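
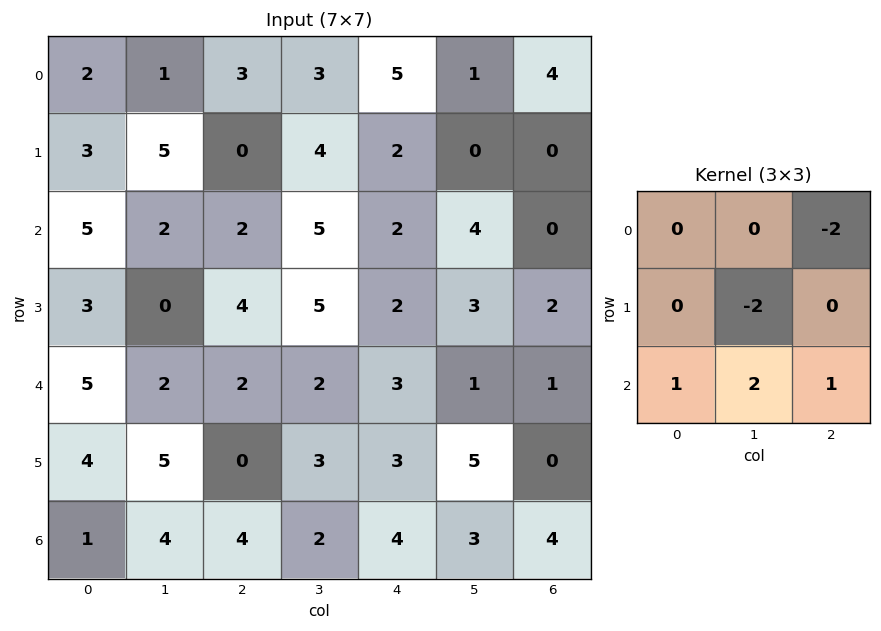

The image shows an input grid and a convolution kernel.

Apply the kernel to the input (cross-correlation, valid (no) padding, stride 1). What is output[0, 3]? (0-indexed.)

The receptive field on the input at this output position is [3 5 1 / 4 2 0 / 5 2 4]. Elementwise product with the kernel and sum: 1·-2 + 2·-2 + 5·1 + 2·2 + 4·1.

7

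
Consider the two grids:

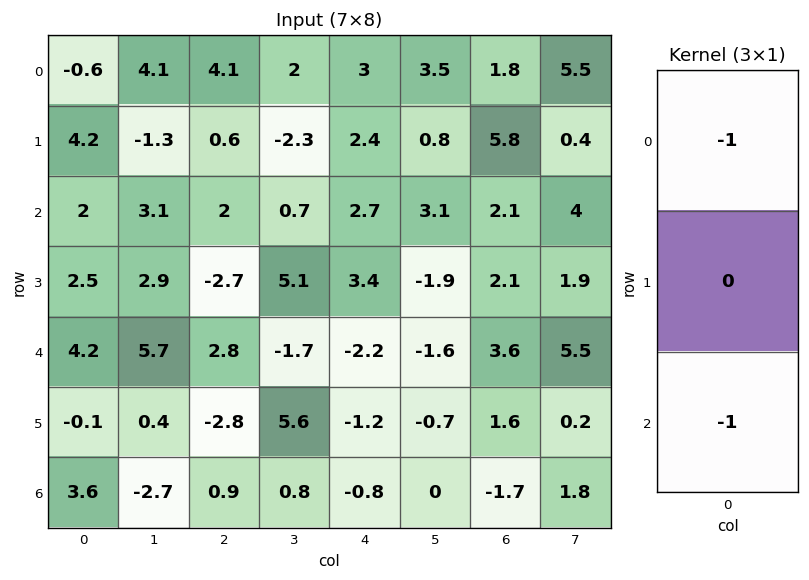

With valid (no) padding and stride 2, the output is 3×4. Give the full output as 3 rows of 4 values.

Output[0,0]: The receptive field on the input at this output position is [-0.6 / 4.2 / 2]. Elementwise product with the kernel and sum: -0.6·-1 + 2·-1.
Output[0,1]: The receptive field on the input at this output position is [4.1 / 0.6 / 2]. Elementwise product with the kernel and sum: 4.1·-1 + 2·-1.

-1.4 -6.1 -5.7 -3.9
-6.2 -4.8 -0.5 -5.7
-7.8 -3.7 3 -1.9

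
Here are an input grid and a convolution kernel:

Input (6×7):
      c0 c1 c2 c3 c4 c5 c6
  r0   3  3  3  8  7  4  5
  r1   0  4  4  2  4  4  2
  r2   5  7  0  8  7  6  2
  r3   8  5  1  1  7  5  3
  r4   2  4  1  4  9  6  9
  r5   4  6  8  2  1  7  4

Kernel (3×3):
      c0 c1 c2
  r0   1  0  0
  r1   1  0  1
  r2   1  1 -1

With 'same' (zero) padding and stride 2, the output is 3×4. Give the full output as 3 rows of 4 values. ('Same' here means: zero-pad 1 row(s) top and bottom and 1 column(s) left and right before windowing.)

-1 17 14 10
10 24 19 18
2 25 7 22

Output[0,0]: The receptive field on the zero-padded input at this output position is [0 0 0 / 0 3 3 / 0 0 4]. Elementwise product with the kernel and sum: 0·1 + 0·1 + 3·1 + 0·1 + 0·1 + 4·-1.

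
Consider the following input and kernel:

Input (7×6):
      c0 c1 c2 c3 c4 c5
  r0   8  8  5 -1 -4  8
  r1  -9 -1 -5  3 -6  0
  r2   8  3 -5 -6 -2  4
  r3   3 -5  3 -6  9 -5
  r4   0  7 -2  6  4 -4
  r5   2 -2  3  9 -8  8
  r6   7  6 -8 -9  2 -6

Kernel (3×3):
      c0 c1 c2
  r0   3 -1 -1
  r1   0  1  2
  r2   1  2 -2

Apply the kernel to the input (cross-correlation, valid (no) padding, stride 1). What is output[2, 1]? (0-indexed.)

The receptive field on the input at this output position is [3 -5 -6 / -5 3 -6 / 7 -2 6]. Elementwise product with the kernel and sum: 3·3 + -5·-1 + -6·-1 + 3·1 + -6·2 + 7·1 + -2·2 + 6·-2.

2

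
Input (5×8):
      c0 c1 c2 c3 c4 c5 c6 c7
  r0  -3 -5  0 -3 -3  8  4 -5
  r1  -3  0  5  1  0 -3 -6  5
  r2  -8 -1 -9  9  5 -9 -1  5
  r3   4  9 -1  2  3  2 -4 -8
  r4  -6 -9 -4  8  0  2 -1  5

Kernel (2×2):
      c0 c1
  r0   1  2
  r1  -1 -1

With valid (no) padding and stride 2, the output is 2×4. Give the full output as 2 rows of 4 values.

-10 -12 16 -5
-23 8 -18 21

Output[0,0]: The receptive field on the input at this output position is [-3 -5 / -3 0]. Elementwise product with the kernel and sum: -3·1 + -5·2 + -3·-1 + 0·-1.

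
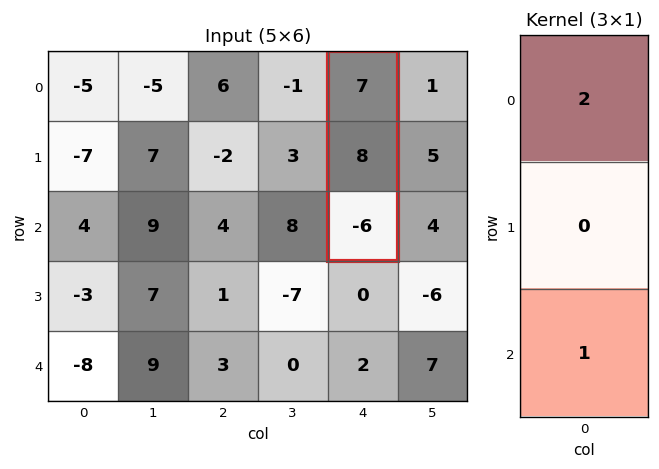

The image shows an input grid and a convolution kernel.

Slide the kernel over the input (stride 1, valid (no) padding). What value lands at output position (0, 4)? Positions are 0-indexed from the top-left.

The receptive field on the input at this output position is [7 / 8 / -6]. Elementwise product with the kernel and sum: 7·2 + -6·1.

8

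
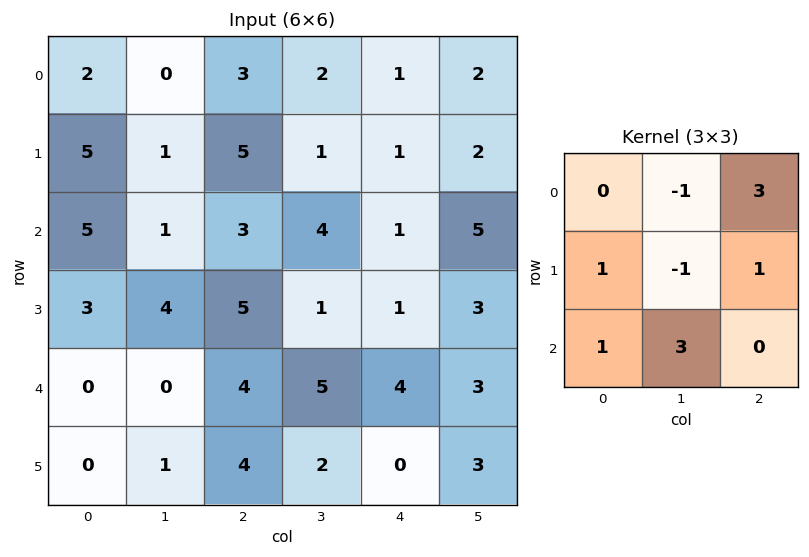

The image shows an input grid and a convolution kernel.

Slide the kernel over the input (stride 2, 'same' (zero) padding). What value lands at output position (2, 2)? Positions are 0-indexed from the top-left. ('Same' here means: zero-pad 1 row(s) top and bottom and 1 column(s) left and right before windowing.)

14

The receptive field on the zero-padded input at this output position is [1 1 3 / 5 4 3 / 2 0 3]. Elementwise product with the kernel and sum: 1·-1 + 3·3 + 5·1 + 4·-1 + 3·1 + 2·1 + 0·3.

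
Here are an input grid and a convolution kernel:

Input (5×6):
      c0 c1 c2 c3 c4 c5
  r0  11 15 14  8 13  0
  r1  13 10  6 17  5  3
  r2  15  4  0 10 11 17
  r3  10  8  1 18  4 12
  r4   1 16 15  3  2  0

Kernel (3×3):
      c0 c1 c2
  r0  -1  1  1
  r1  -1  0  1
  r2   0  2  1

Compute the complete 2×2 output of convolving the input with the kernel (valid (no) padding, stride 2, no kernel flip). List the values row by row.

19 37
27 32

Output[0,0]: The receptive field on the input at this output position is [11 15 14 / 13 10 6 / 15 4 0]. Elementwise product with the kernel and sum: 11·-1 + 15·1 + 14·1 + 13·-1 + 6·1 + 4·2 + 0·1.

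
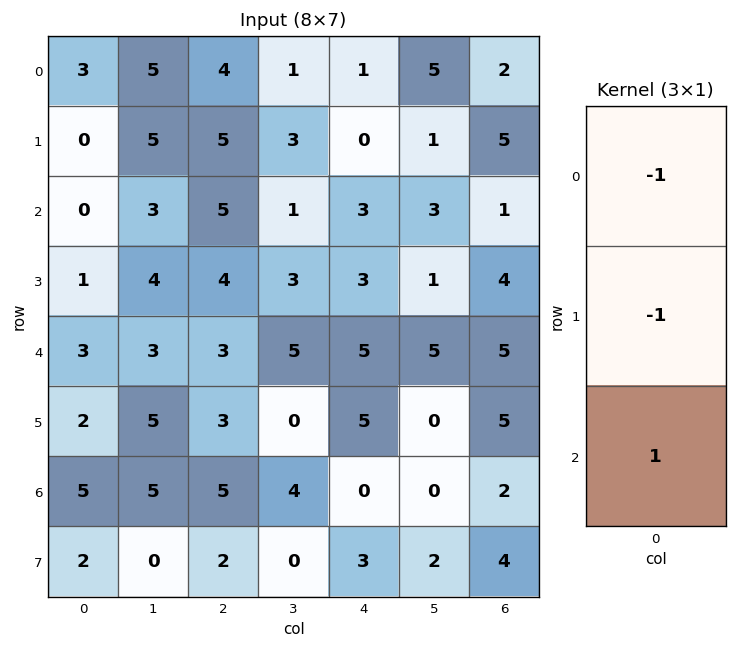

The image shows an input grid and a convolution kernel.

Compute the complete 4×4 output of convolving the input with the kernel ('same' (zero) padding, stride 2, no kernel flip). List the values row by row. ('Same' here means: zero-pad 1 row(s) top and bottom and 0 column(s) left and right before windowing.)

-3 1 -1 3
1 -6 0 -2
-2 -4 -3 -4
-5 -6 -2 -3

Output[0,0]: The receptive field on the zero-padded input at this output position is [0 / 3 / 0]. Elementwise product with the kernel and sum: 0·-1 + 3·-1 + 0·1.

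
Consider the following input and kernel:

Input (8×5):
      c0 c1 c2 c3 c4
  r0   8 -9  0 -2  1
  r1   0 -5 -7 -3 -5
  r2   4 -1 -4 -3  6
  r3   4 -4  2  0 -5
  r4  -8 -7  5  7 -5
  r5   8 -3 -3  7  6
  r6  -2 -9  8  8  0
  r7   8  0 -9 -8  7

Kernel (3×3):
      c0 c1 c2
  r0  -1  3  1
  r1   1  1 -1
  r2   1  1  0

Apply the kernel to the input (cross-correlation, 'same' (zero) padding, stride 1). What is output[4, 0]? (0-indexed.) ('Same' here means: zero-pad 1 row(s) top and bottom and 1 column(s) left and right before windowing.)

15

The receptive field on the zero-padded input at this output position is [0 4 -4 / 0 -8 -7 / 0 8 -3]. Elementwise product with the kernel and sum: 0·-1 + 4·3 + -4·1 + 0·1 + -8·1 + -7·-1 + 0·1 + 8·1.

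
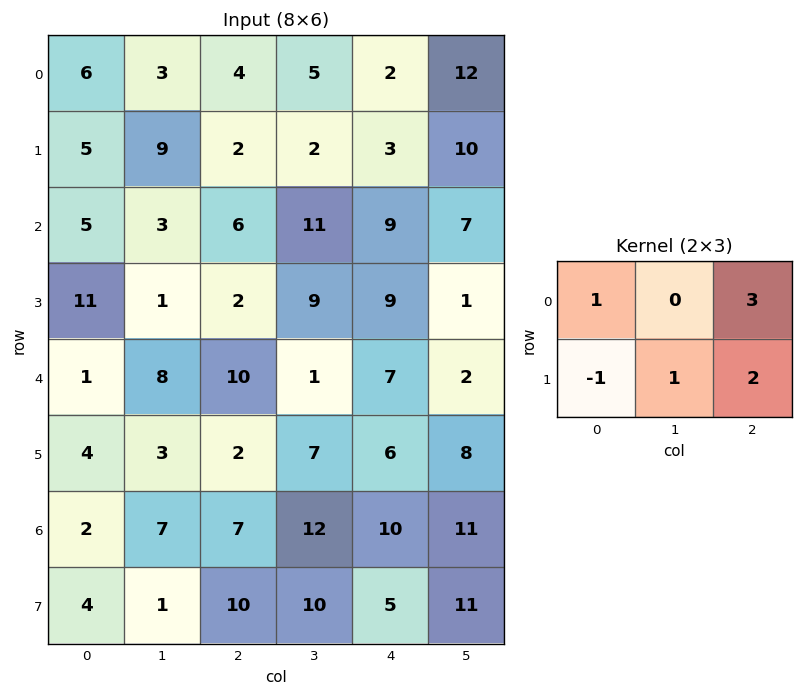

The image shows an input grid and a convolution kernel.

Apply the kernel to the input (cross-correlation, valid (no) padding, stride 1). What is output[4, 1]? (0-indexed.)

The receptive field on the input at this output position is [8 10 1 / 3 2 7]. Elementwise product with the kernel and sum: 8·1 + 1·3 + 3·-1 + 2·1 + 7·2.

24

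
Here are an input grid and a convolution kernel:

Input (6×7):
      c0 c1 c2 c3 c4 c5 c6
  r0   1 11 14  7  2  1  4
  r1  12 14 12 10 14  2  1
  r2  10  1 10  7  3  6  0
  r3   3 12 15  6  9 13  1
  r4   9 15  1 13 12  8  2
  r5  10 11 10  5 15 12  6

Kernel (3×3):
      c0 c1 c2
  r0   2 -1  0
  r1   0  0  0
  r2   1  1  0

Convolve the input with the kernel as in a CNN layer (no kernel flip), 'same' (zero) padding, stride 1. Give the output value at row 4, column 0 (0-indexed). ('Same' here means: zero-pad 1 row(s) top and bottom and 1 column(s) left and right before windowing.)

7

The receptive field on the zero-padded input at this output position is [0 3 12 / 0 9 15 / 0 10 11]. Elementwise product with the kernel and sum: 0·2 + 3·-1 + 0·1 + 10·1.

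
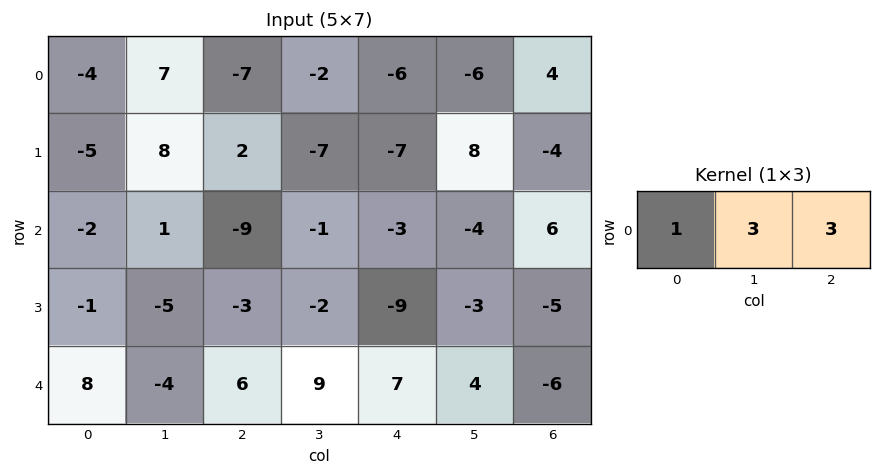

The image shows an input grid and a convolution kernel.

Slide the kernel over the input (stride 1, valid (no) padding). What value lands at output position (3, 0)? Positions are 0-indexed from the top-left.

-25

The receptive field on the input at this output position is [-1 -5 -3]. Elementwise product with the kernel and sum: -1·1 + -5·3 + -3·3.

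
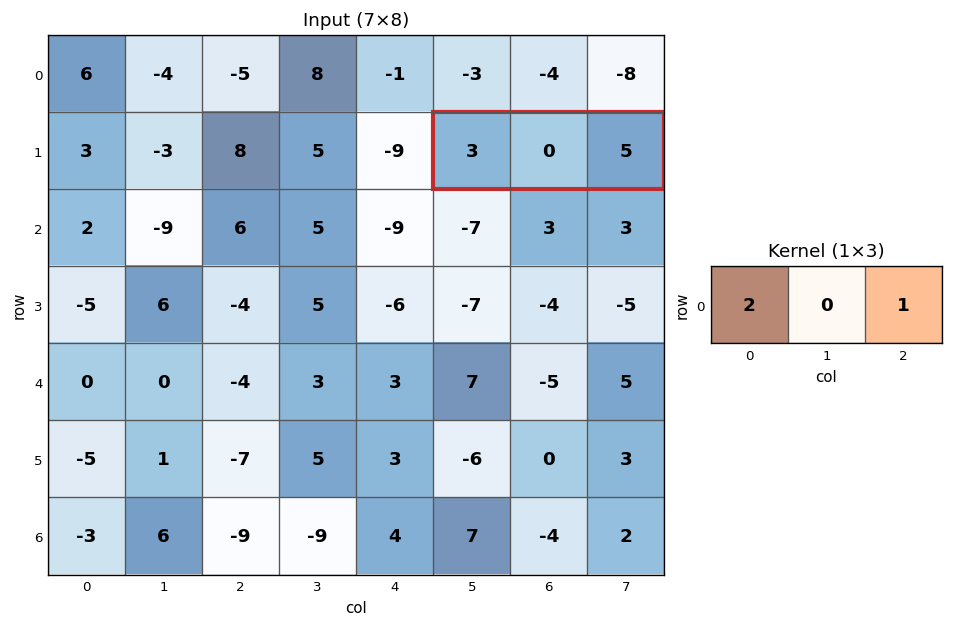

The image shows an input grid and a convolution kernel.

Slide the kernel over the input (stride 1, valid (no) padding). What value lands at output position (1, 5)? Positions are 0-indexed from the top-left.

11

The receptive field on the input at this output position is [3 0 5]. Elementwise product with the kernel and sum: 3·2 + 5·1.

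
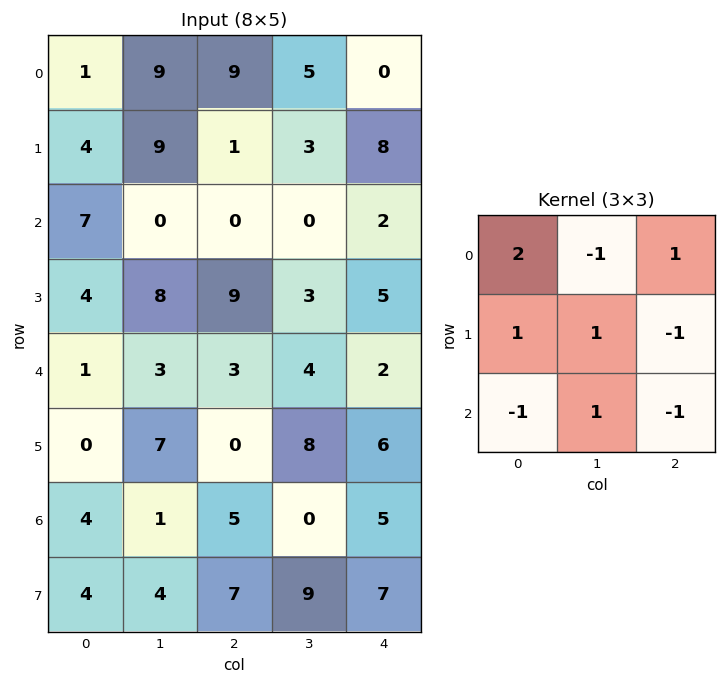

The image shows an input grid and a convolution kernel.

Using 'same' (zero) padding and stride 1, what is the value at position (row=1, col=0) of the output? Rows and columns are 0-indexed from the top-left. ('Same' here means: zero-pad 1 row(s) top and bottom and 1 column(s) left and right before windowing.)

The receptive field on the zero-padded input at this output position is [0 1 9 / 0 4 9 / 0 7 0]. Elementwise product with the kernel and sum: 0·2 + 1·-1 + 9·1 + 0·1 + 4·1 + 9·-1 + 0·-1 + 7·1 + 0·-1.

10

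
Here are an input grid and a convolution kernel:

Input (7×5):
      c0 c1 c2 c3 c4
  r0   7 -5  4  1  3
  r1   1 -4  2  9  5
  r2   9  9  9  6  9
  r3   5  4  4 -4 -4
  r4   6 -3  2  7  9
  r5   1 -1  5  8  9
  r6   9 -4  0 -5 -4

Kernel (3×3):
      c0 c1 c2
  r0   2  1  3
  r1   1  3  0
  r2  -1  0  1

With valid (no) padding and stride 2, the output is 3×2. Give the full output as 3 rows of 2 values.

10 47
67 50
4 63

Output[0,0]: The receptive field on the input at this output position is [7 -5 4 / 1 -4 2 / 9 9 9]. Elementwise product with the kernel and sum: 7·2 + -5·1 + 4·3 + 1·1 + -4·3 + 9·-1 + 9·1.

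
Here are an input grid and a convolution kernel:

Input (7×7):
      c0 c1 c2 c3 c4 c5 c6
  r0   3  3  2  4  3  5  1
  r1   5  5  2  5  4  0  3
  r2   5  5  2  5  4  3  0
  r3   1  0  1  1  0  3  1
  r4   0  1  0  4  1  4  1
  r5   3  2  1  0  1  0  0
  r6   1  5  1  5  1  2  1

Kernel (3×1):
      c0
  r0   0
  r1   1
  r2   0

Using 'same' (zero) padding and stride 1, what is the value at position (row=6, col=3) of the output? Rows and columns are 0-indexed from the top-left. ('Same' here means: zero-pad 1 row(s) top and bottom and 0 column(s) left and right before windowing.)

5

The receptive field on the zero-padded input at this output position is [0 / 5 / 0]. Elementwise product with the kernel and sum: 5·1.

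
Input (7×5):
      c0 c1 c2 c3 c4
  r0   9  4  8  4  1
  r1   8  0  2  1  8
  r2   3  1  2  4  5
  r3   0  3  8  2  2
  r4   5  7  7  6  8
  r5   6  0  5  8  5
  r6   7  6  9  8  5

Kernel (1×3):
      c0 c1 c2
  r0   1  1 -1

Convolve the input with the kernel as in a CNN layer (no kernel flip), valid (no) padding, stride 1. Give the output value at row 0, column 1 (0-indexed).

8

The receptive field on the input at this output position is [4 8 4]. Elementwise product with the kernel and sum: 4·1 + 8·1 + 4·-1.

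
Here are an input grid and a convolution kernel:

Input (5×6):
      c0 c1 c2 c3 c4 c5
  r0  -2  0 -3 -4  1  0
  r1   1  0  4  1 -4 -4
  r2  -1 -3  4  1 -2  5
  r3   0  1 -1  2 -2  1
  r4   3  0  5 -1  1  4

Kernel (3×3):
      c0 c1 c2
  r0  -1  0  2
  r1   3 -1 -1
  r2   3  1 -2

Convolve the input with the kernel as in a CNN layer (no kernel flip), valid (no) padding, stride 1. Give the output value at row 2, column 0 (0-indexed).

The receptive field on the input at this output position is [-1 -3 4 / 0 1 -1 / 3 0 5]. Elementwise product with the kernel and sum: -1·-1 + 4·2 + 0·3 + 1·-1 + -1·-1 + 3·3 + 0·1 + 5·-2.

8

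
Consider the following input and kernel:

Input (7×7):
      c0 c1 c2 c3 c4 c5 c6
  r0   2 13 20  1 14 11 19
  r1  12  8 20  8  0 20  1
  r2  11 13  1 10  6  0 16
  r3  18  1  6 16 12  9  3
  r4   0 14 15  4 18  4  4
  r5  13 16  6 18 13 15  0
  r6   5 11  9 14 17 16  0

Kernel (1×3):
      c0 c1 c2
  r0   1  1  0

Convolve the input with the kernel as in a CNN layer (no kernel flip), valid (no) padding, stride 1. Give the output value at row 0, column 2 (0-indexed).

21

The receptive field on the input at this output position is [20 1 14]. Elementwise product with the kernel and sum: 20·1 + 1·1.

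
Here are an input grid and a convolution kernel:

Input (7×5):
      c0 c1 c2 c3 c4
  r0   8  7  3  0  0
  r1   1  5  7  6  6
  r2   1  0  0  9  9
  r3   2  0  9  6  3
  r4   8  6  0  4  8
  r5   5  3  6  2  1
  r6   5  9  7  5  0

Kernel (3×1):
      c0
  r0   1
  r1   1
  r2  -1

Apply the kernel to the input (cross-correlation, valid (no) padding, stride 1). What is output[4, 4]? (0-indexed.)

The receptive field on the input at this output position is [8 / 1 / 0]. Elementwise product with the kernel and sum: 8·1 + 1·1 + 0·-1.

9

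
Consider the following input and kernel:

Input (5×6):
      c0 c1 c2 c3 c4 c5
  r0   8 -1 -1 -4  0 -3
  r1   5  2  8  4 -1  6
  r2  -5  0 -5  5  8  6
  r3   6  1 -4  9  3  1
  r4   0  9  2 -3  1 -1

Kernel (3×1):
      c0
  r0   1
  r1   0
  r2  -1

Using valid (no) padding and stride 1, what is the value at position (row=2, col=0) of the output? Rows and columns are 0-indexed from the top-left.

-5

The receptive field on the input at this output position is [-5 / 6 / 0]. Elementwise product with the kernel and sum: -5·1 + 0·-1.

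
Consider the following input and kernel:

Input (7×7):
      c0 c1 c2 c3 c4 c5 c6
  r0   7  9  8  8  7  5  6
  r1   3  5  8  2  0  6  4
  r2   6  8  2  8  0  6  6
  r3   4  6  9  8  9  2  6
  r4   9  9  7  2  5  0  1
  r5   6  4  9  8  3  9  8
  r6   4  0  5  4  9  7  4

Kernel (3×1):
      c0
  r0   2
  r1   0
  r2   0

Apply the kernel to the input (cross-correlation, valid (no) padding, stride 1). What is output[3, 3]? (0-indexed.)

16

The receptive field on the input at this output position is [8 / 2 / 8]. Elementwise product with the kernel and sum: 8·2.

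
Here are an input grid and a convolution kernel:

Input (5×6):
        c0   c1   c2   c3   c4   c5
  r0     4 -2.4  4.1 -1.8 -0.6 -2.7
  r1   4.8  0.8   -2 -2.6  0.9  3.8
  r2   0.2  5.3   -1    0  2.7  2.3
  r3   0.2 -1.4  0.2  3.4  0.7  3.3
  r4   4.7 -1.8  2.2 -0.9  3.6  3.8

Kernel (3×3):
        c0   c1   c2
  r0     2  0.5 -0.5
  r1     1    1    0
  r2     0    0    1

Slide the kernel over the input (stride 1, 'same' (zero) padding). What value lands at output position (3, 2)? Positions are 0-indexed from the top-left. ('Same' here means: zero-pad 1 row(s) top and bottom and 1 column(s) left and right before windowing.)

The receptive field on the zero-padded input at this output position is [5.3 -1 0 / -1.4 0.2 3.4 / -1.8 2.2 -0.9]. Elementwise product with the kernel and sum: 5.3·2 + -1·0.5 + 0·-0.5 + -1.4·1 + 0.2·1 + -0.9·1.

8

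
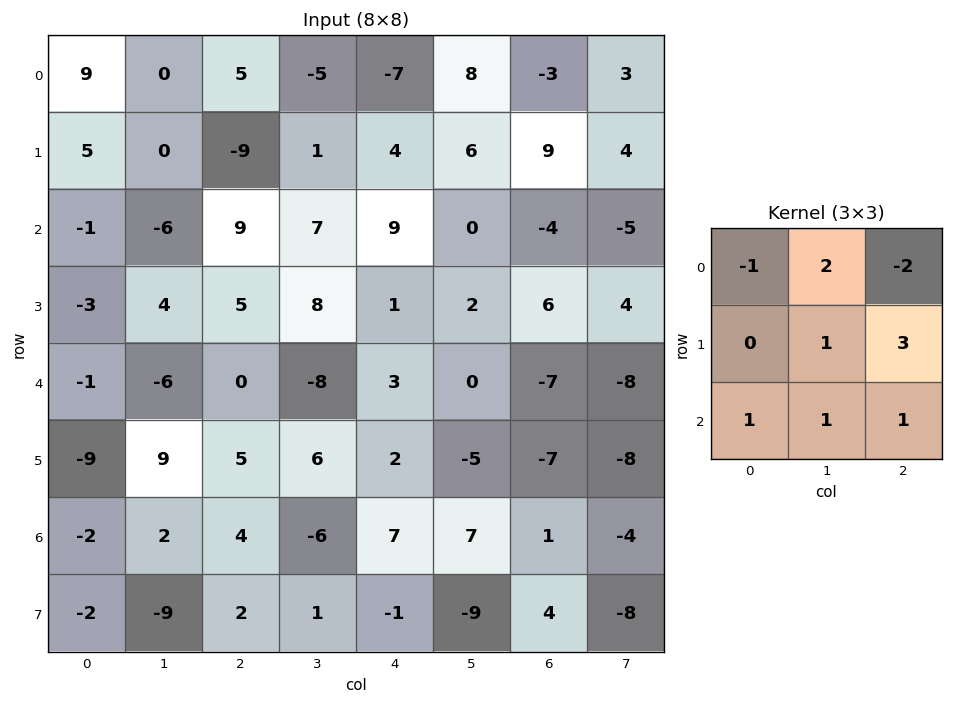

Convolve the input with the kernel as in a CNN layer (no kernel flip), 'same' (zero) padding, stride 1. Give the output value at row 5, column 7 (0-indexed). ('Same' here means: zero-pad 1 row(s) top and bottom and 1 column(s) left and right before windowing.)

-20

The receptive field on the zero-padded input at this output position is [-7 -8 0 / -7 -8 0 / 1 -4 0]. Elementwise product with the kernel and sum: -7·-1 + -8·2 + 0·-2 + -8·1 + 0·3 + 1·1 + -4·1 + 0·1.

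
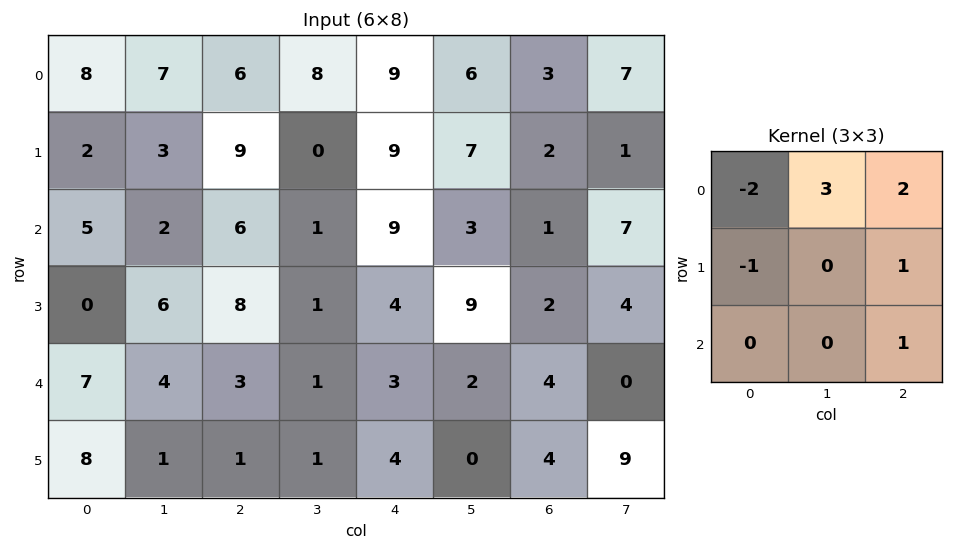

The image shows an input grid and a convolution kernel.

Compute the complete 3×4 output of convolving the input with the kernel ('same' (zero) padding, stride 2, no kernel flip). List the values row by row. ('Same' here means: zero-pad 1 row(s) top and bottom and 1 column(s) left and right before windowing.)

10 1 5 2
20 21 52 2
17 12 29 3

Output[0,0]: The receptive field on the zero-padded input at this output position is [0 0 0 / 0 8 7 / 0 2 3]. Elementwise product with the kernel and sum: 0·-2 + 0·3 + 0·2 + 0·-1 + 7·1 + 3·1.
Output[0,1]: The receptive field on the zero-padded input at this output position is [0 0 0 / 7 6 8 / 3 9 0]. Elementwise product with the kernel and sum: 0·-2 + 0·3 + 0·2 + 7·-1 + 8·1 + 0·1.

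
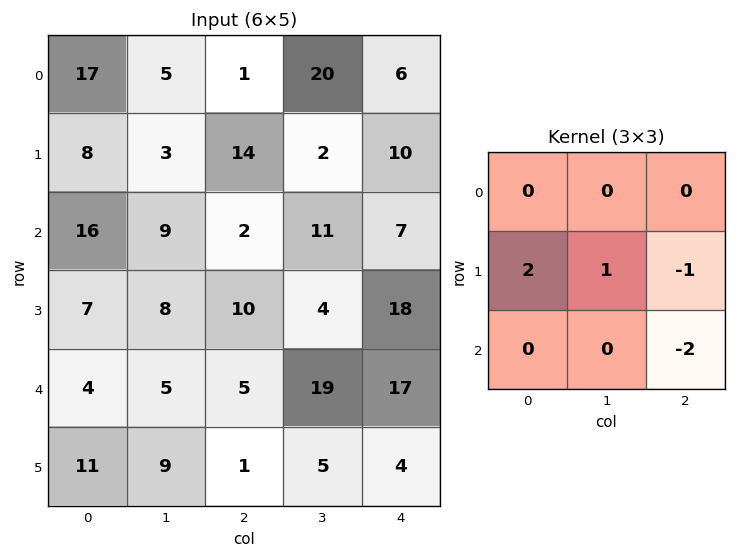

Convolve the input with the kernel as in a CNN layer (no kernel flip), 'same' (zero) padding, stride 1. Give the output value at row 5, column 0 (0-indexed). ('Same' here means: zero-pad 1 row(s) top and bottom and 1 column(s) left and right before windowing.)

The receptive field on the zero-padded input at this output position is [0 4 5 / 0 11 9 / 0 0 0]. Elementwise product with the kernel and sum: 0·2 + 11·1 + 9·-1 + 0·-2.

2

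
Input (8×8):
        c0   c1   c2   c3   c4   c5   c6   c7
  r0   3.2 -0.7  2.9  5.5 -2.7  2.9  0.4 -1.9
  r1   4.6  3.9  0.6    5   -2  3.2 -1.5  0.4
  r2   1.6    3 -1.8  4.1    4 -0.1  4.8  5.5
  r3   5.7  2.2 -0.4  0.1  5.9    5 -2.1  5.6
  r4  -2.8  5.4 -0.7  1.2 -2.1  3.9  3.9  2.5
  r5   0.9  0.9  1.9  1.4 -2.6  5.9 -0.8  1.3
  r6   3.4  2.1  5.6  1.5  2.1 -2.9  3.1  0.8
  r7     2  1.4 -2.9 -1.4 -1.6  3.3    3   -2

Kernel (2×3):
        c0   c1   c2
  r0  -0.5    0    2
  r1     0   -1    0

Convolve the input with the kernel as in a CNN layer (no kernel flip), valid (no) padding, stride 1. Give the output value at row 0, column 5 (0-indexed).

-3.75

The receptive field on the input at this output position is [2.9 0.4 -1.9 / 3.2 -1.5 0.4]. Elementwise product with the kernel and sum: 2.9·-0.5 + -1.9·2 + -1.5·-1.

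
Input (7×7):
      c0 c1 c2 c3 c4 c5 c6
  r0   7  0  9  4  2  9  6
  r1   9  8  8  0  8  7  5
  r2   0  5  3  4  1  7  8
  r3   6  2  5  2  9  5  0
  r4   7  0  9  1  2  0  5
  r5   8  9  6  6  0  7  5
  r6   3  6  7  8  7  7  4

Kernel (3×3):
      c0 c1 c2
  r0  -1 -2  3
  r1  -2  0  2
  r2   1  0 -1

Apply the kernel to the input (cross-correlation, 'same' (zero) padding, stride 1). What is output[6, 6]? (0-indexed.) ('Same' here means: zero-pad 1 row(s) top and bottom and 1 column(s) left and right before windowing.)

The receptive field on the zero-padded input at this output position is [7 5 0 / 7 4 0 / 0 0 0]. Elementwise product with the kernel and sum: 7·-1 + 5·-2 + 0·3 + 7·-2 + 0·2 + 0·1 + 0·-1.

-31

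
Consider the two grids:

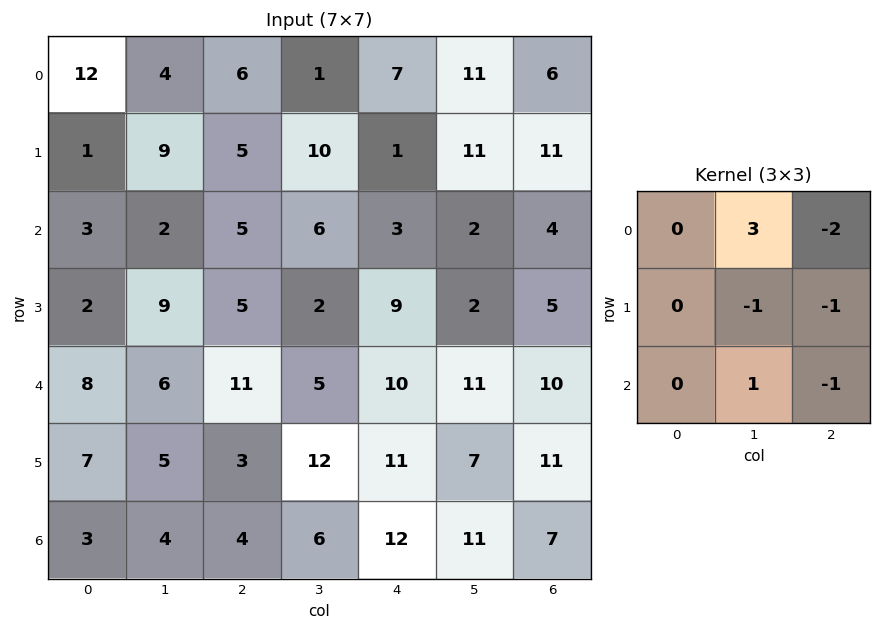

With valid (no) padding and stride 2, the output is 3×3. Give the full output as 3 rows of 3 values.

Output[0,0]: The receptive field on the input at this output position is [12 4 6 / 1 9 5 / 3 2 5]. Elementwise product with the kernel and sum: 4·3 + 6·-2 + 9·-1 + 5·-1 + 2·1 + 5·-1.

-17 -19 -3
-23 -4 -8
-12 -34 -1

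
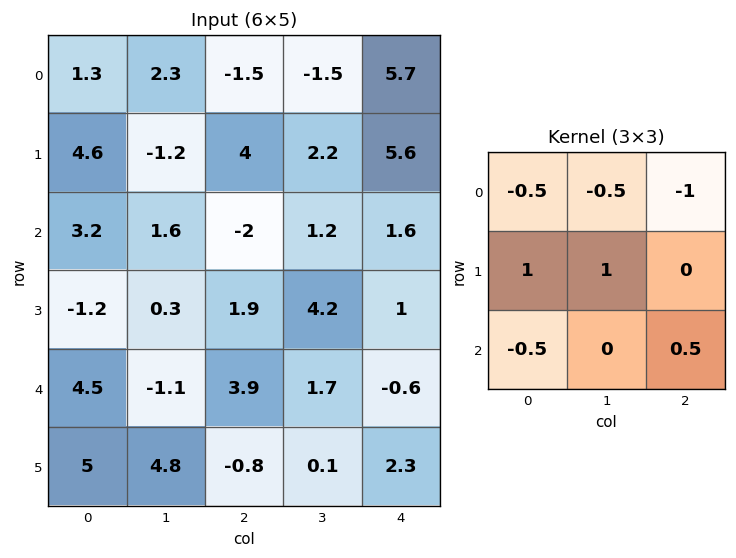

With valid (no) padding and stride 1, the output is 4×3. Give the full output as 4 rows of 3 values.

0.5 3.7 3.8
0.65 -2.05 -9.95
-1.6 2.6 2.65
-0.95 -4.85 3.1

Output[0,0]: The receptive field on the input at this output position is [1.3 2.3 -1.5 / 4.6 -1.2 4 / 3.2 1.6 -2]. Elementwise product with the kernel and sum: 1.3·-0.5 + 2.3·-0.5 + -1.5·-1 + 4.6·1 + -1.2·1 + 3.2·-0.5 + -2·0.5.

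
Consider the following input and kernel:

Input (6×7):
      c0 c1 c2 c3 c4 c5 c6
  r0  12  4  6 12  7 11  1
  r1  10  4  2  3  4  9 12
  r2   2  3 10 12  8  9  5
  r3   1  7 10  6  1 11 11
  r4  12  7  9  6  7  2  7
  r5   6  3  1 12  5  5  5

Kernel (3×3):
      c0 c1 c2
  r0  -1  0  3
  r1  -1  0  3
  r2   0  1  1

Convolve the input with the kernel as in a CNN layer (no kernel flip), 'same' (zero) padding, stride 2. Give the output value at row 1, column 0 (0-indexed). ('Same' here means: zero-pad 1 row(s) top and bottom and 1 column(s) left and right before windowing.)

29

The receptive field on the zero-padded input at this output position is [0 10 4 / 0 2 3 / 0 1 7]. Elementwise product with the kernel and sum: 0·-1 + 4·3 + 0·-1 + 3·3 + 1·1 + 7·1.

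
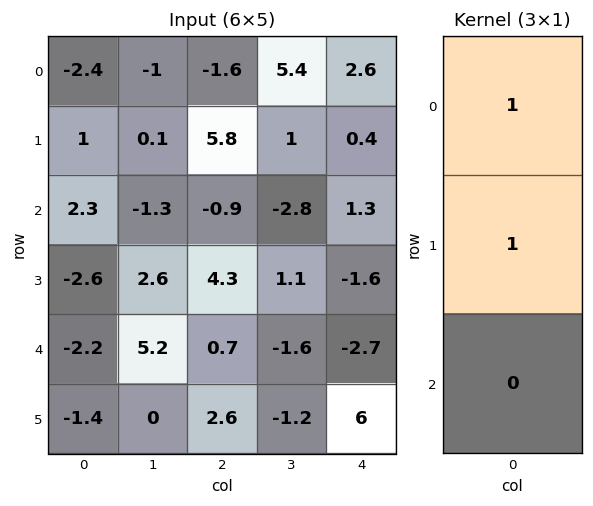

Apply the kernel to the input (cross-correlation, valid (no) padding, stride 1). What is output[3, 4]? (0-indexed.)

The receptive field on the input at this output position is [-1.6 / -2.7 / 6]. Elementwise product with the kernel and sum: -1.6·1 + -2.7·1.

-4.3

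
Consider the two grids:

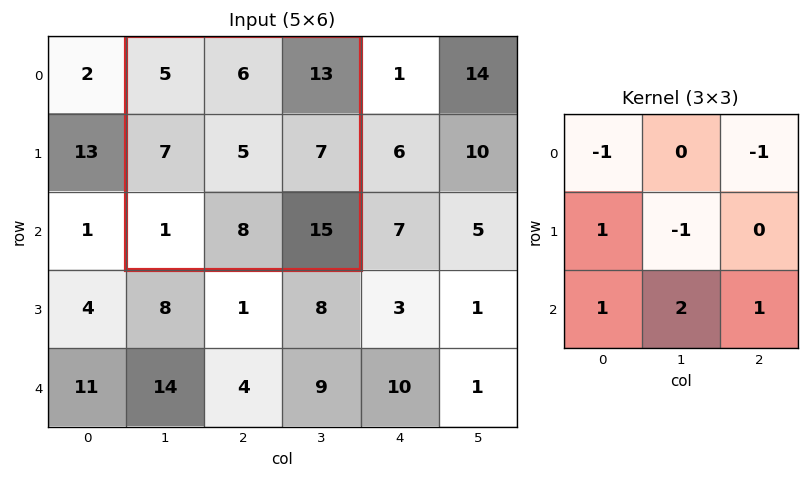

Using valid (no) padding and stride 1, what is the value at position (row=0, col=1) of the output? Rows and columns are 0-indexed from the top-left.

The receptive field on the input at this output position is [5 6 13 / 7 5 7 / 1 8 15]. Elementwise product with the kernel and sum: 5·-1 + 13·-1 + 7·1 + 5·-1 + 1·1 + 8·2 + 15·1.

16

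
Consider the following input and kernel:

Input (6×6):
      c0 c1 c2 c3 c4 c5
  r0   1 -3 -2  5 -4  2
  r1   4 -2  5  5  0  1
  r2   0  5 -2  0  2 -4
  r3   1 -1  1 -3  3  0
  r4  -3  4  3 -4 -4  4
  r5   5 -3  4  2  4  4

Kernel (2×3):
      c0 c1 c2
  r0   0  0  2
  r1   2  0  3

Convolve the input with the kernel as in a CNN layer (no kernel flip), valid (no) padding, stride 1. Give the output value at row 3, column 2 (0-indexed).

The receptive field on the input at this output position is [1 -3 3 / 3 -4 -4]. Elementwise product with the kernel and sum: 3·2 + 3·2 + -4·3.

0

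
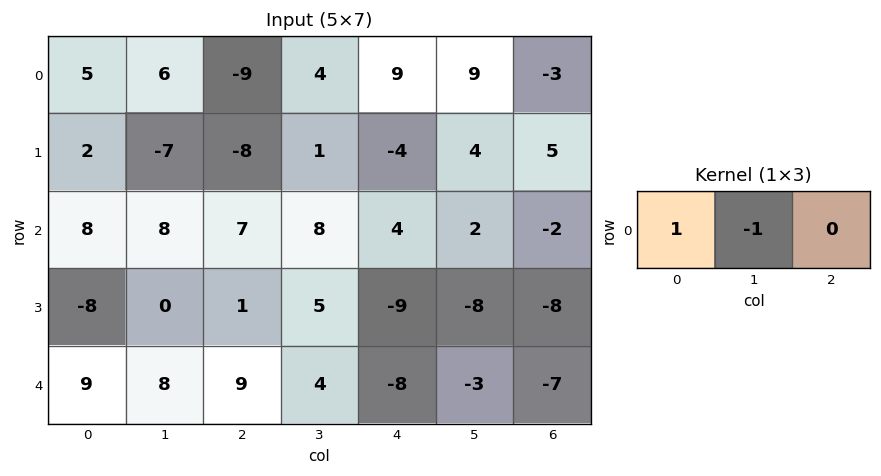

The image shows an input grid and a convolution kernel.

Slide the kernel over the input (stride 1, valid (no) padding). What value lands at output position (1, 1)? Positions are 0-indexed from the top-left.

The receptive field on the input at this output position is [-7 -8 1]. Elementwise product with the kernel and sum: -7·1 + -8·-1.

1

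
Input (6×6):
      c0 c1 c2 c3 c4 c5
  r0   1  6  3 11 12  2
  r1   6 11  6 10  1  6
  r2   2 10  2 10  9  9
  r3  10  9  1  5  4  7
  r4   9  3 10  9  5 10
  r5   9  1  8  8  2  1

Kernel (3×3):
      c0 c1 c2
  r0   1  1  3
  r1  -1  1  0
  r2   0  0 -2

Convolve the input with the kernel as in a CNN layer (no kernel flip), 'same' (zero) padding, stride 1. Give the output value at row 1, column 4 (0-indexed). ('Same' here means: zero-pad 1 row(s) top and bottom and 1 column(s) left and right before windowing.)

2

The receptive field on the zero-padded input at this output position is [11 12 2 / 10 1 6 / 10 9 9]. Elementwise product with the kernel and sum: 11·1 + 12·1 + 2·3 + 10·-1 + 1·1 + 9·-2.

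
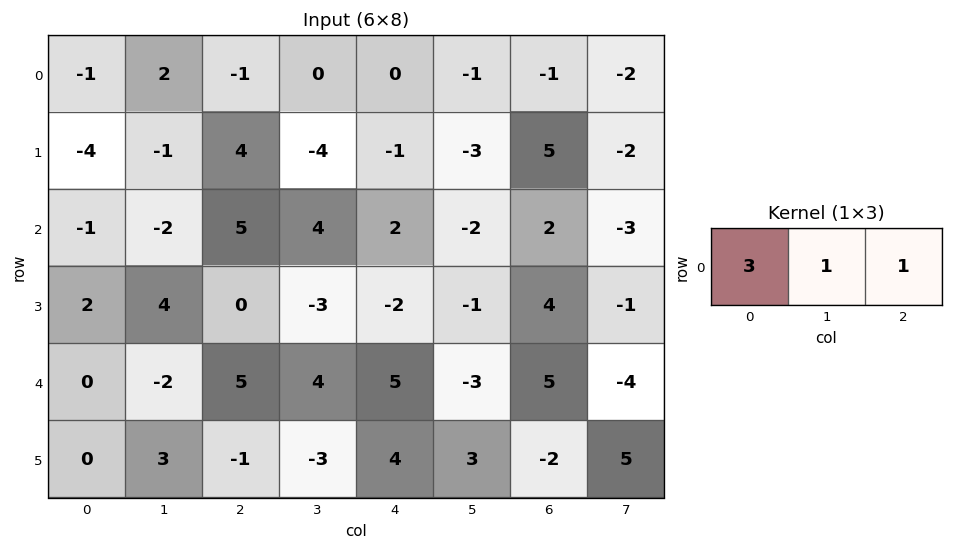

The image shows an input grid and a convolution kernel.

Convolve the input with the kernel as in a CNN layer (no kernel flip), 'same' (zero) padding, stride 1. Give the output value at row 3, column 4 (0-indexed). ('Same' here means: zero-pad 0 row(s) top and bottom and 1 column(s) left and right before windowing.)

The receptive field on the zero-padded input at this output position is [-3 -2 -1]. Elementwise product with the kernel and sum: -3·3 + -2·1 + -1·1.

-12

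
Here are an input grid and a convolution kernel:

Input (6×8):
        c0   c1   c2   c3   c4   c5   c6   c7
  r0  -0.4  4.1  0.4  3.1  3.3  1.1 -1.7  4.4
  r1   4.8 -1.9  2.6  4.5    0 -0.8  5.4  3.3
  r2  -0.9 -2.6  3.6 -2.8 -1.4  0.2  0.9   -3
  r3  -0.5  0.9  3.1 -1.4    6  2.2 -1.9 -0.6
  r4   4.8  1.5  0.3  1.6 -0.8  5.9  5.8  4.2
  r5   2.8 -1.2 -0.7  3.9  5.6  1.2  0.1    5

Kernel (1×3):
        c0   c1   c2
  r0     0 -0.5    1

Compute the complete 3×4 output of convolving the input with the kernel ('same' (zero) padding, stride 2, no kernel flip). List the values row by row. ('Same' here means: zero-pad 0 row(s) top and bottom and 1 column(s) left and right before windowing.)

Output[0,0]: The receptive field on the zero-padded input at this output position is [0 -0.4 4.1]. Elementwise product with the kernel and sum: -0.4·-0.5 + 4.1·1.
Output[0,1]: The receptive field on the zero-padded input at this output position is [4.1 0.4 3.1]. Elementwise product with the kernel and sum: 0.4·-0.5 + 3.1·1.

4.3 2.9 -0.55 5.25
-2.15 -4.6 0.9 -3.45
-0.9 1.45 6.3 1.3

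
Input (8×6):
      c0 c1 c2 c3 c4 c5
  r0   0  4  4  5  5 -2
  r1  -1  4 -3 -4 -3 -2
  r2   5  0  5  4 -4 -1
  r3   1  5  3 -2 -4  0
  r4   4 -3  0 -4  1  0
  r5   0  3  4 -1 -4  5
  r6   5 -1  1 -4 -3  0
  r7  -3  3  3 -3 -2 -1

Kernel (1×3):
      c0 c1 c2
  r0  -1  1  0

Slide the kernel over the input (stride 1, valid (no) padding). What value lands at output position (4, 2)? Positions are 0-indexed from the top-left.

The receptive field on the input at this output position is [0 -4 1]. Elementwise product with the kernel and sum: 0·-1 + -4·1.

-4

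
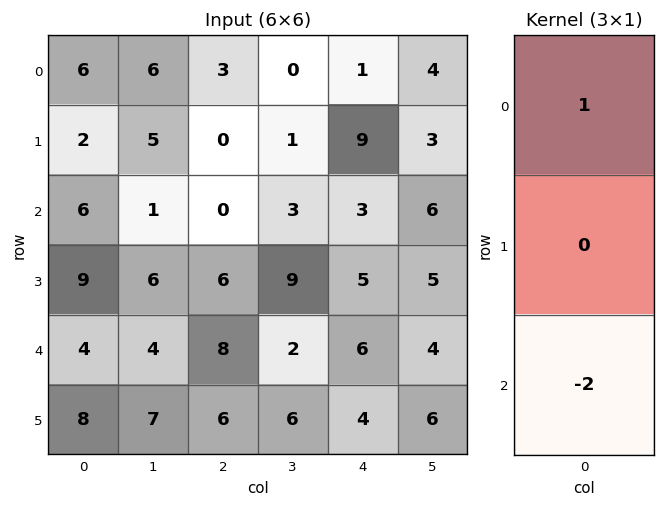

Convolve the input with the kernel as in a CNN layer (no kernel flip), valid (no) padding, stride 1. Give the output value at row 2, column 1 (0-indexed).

-7

The receptive field on the input at this output position is [1 / 6 / 4]. Elementwise product with the kernel and sum: 1·1 + 4·-2.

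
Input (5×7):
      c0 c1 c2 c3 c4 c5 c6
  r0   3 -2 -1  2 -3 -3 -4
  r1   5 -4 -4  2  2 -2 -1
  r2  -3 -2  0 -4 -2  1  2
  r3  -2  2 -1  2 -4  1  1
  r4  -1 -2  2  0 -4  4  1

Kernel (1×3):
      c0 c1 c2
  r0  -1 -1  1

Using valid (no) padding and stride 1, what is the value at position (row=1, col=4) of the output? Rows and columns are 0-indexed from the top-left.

-1

The receptive field on the input at this output position is [2 -2 -1]. Elementwise product with the kernel and sum: 2·-1 + -2·-1 + -1·1.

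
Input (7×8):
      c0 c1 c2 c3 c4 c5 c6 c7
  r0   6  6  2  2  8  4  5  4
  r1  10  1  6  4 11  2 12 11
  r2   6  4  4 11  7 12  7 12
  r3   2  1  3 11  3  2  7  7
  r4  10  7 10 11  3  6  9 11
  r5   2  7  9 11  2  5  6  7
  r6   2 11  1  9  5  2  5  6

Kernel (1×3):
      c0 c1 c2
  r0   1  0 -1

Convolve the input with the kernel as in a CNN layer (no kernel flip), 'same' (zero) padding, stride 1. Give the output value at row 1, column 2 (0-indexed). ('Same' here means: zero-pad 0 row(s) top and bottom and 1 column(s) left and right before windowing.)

The receptive field on the zero-padded input at this output position is [1 6 4]. Elementwise product with the kernel and sum: 1·1 + 4·-1.

-3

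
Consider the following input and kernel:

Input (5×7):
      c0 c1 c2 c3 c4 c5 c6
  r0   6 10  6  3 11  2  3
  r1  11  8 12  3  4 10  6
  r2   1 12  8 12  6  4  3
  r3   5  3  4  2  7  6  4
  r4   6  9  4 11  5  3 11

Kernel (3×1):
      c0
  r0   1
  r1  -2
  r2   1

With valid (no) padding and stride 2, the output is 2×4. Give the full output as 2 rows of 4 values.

-15 -10 9 -6
-3 4 -3 6

Output[0,0]: The receptive field on the input at this output position is [6 / 11 / 1]. Elementwise product with the kernel and sum: 6·1 + 11·-2 + 1·1.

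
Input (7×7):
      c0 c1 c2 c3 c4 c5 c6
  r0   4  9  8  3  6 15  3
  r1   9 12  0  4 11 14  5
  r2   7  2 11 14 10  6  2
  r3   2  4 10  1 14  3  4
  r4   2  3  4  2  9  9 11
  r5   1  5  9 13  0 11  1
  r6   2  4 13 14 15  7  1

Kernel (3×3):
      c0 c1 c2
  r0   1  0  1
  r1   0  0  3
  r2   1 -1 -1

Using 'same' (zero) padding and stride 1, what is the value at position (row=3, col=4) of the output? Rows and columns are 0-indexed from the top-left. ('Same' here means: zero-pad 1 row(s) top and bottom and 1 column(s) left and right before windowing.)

The receptive field on the zero-padded input at this output position is [14 10 6 / 1 14 3 / 2 9 9]. Elementwise product with the kernel and sum: 14·1 + 6·1 + 3·3 + 2·1 + 9·-1 + 9·-1.

13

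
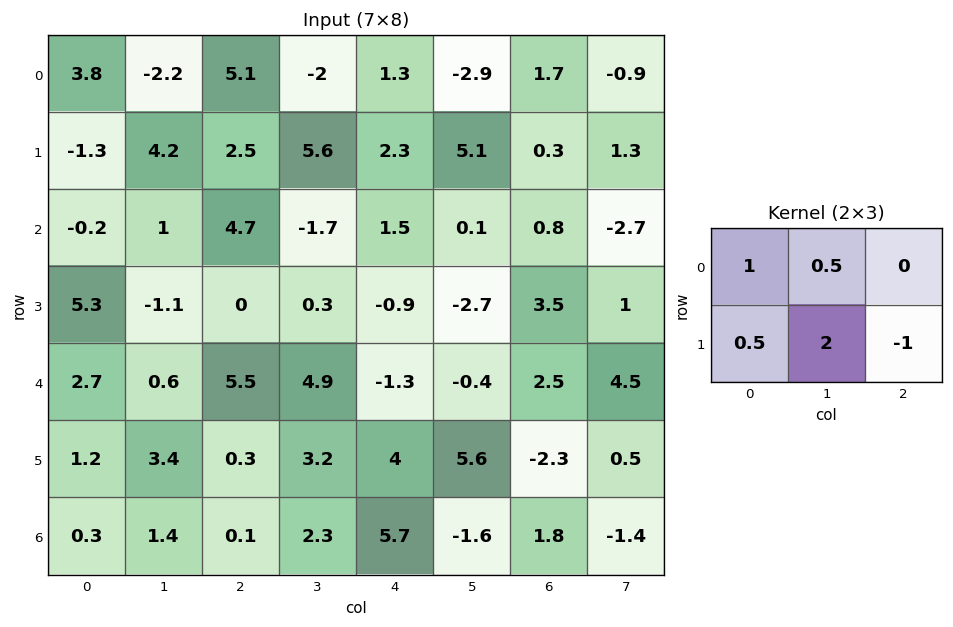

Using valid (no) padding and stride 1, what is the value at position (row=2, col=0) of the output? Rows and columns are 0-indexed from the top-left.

0.75

The receptive field on the input at this output position is [-0.2 1 4.7 / 5.3 -1.1 0]. Elementwise product with the kernel and sum: -0.2·1 + 1·0.5 + 5.3·0.5 + -1.1·2 + 0·-1.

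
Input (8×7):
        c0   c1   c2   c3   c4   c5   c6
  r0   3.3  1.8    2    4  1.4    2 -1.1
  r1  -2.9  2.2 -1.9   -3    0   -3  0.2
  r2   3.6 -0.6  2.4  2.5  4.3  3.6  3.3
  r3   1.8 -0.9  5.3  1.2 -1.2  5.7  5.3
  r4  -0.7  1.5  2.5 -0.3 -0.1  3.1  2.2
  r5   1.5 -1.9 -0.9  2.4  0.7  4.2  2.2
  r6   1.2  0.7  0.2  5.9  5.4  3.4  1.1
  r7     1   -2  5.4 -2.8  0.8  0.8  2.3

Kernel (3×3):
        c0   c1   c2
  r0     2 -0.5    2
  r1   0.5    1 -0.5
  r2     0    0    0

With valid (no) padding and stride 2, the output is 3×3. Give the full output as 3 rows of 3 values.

11.4 0.85 -3.5
9.65 16.6 15.85
2.15 6.55 6.1

Output[0,0]: The receptive field on the input at this output position is [3.3 1.8 2 / -2.9 2.2 -1.9 / 3.6 -0.6 2.4]. Elementwise product with the kernel and sum: 3.3·2 + 1.8·-0.5 + 2·2 + -2.9·0.5 + 2.2·1 + -1.9·-0.5.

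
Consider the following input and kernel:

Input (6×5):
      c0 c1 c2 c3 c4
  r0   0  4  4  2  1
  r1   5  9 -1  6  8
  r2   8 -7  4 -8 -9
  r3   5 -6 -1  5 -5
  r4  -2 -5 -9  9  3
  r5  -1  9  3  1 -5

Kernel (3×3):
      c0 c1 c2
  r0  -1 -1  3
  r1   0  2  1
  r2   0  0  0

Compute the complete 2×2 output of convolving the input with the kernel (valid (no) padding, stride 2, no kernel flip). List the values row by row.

25 17
-2 -18

Output[0,0]: The receptive field on the input at this output position is [0 4 4 / 5 9 -1 / 8 -7 4]. Elementwise product with the kernel and sum: 0·-1 + 4·-1 + 4·3 + 9·2 + -1·1.
Output[0,1]: The receptive field on the input at this output position is [4 2 1 / -1 6 8 / 4 -8 -9]. Elementwise product with the kernel and sum: 4·-1 + 2·-1 + 1·3 + 6·2 + 8·1.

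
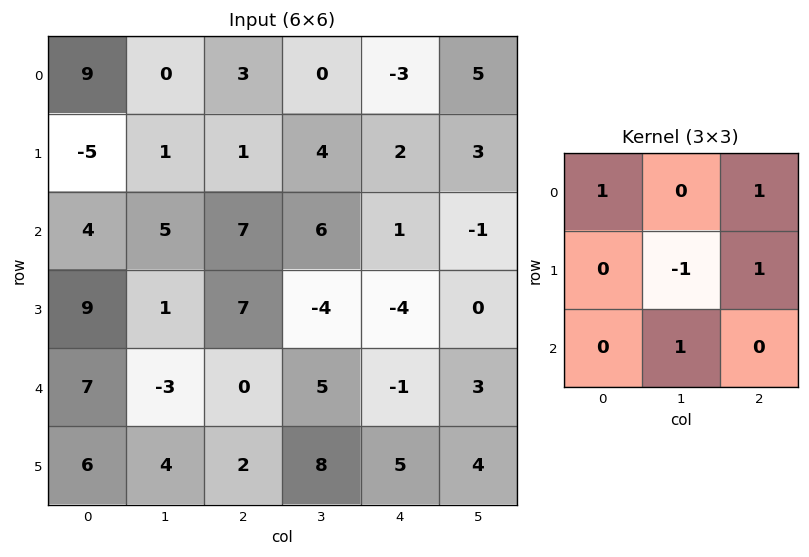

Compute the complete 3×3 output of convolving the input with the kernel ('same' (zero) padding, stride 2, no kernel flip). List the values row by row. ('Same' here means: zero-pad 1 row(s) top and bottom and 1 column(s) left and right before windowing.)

-14 -2 10
11 11 1
-3 4 5

Output[0,0]: The receptive field on the zero-padded input at this output position is [0 0 0 / 0 9 0 / 0 -5 1]. Elementwise product with the kernel and sum: 0·1 + 0·1 + 9·-1 + 0·1 + -5·1.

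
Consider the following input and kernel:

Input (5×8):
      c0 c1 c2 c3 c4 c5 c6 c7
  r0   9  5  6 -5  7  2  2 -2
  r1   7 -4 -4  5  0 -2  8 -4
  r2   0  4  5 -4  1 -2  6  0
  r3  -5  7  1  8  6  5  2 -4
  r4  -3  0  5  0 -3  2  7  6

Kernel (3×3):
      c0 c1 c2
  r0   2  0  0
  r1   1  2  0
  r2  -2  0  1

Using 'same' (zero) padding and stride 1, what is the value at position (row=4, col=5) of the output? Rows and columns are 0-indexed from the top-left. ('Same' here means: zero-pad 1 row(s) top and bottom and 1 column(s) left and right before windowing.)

13

The receptive field on the zero-padded input at this output position is [6 5 2 / -3 2 7 / 0 0 0]. Elementwise product with the kernel and sum: 6·2 + -3·1 + 2·2 + 0·-2 + 0·1.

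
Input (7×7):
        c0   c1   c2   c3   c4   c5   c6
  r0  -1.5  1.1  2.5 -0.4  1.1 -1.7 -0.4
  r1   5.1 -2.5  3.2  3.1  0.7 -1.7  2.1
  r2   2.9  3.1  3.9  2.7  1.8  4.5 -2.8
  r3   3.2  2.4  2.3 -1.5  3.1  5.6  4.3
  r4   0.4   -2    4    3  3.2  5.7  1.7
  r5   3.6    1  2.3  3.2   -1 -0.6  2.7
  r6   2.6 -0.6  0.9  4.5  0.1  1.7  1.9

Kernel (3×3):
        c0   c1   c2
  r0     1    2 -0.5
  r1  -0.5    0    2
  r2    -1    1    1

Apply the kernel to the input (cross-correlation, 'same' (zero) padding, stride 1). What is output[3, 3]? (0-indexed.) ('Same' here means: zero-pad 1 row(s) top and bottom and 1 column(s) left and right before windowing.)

The receptive field on the zero-padded input at this output position is [3.9 2.7 1.8 / 2.3 -1.5 3.1 / 4 3 3.2]. Elementwise product with the kernel and sum: 3.9·1 + 2.7·2 + 1.8·-0.5 + 2.3·-0.5 + 3.1·2 + 4·-1 + 3·1 + 3.2·1.

15.65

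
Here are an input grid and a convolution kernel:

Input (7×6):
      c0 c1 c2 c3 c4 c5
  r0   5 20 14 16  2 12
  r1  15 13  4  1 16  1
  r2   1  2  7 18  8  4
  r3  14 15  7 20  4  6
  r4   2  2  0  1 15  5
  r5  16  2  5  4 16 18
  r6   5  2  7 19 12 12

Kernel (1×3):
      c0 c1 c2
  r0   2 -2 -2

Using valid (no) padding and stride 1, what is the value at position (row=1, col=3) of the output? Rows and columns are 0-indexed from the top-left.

-32

The receptive field on the input at this output position is [1 16 1]. Elementwise product with the kernel and sum: 1·2 + 16·-2 + 1·-2.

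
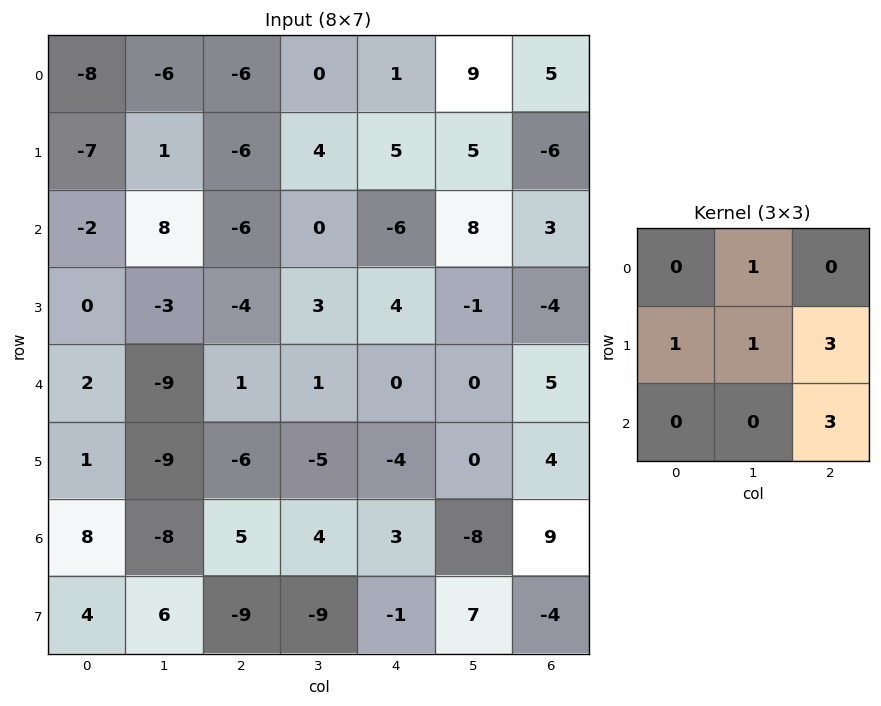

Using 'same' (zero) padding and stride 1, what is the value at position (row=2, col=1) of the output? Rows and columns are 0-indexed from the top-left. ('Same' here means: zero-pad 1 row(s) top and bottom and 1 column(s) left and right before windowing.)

The receptive field on the zero-padded input at this output position is [-7 1 -6 / -2 8 -6 / 0 -3 -4]. Elementwise product with the kernel and sum: 1·1 + -2·1 + 8·1 + -6·3 + -4·3.

-23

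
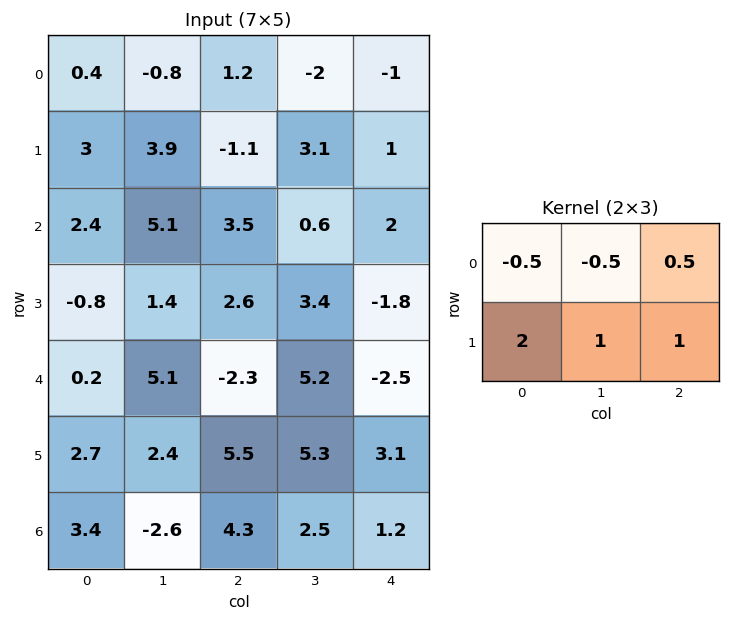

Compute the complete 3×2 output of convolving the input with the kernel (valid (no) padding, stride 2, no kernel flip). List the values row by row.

9.6 1.8
0.4 5.75
9.5 16.7

Output[0,0]: The receptive field on the input at this output position is [0.4 -0.8 1.2 / 3 3.9 -1.1]. Elementwise product with the kernel and sum: 0.4·-0.5 + -0.8·-0.5 + 1.2·0.5 + 3·2 + 3.9·1 + -1.1·1.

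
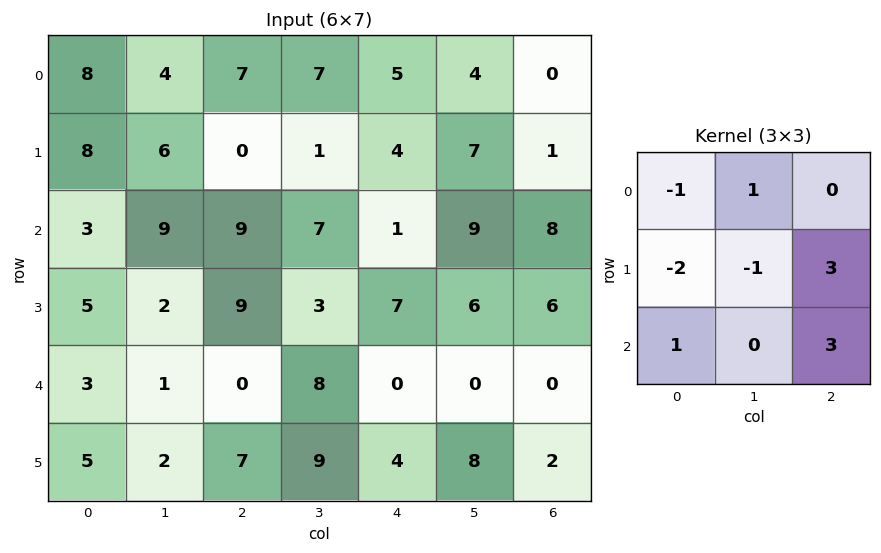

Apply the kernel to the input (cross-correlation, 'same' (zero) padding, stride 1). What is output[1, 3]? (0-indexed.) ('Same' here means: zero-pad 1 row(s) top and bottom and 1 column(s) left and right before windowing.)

23

The receptive field on the zero-padded input at this output position is [7 7 5 / 0 1 4 / 9 7 1]. Elementwise product with the kernel and sum: 7·-1 + 7·1 + 0·-2 + 1·-1 + 4·3 + 9·1 + 1·3.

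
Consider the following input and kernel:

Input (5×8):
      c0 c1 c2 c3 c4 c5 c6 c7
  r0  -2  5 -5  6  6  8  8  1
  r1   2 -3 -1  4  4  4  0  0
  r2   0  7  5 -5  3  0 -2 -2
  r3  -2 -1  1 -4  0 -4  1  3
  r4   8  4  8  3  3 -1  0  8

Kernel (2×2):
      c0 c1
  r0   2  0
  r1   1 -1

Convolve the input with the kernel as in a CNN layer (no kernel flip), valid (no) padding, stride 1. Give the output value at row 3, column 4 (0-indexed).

The receptive field on the input at this output position is [0 -4 / 3 -1]. Elementwise product with the kernel and sum: 0·2 + 3·1 + -1·-1.

4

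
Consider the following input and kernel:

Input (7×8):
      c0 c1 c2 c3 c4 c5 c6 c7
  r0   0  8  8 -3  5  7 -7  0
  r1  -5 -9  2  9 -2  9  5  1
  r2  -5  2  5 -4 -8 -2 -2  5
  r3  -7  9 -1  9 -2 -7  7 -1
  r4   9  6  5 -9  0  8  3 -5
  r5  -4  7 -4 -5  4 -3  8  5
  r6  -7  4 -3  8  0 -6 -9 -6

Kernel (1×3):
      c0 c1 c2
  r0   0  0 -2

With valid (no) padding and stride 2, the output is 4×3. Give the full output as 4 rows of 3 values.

Output[0,0]: The receptive field on the input at this output position is [0 8 8]. Elementwise product with the kernel and sum: 8·-2.
Output[0,1]: The receptive field on the input at this output position is [8 -3 5]. Elementwise product with the kernel and sum: 5·-2.

-16 -10 14
-10 16 4
-10 0 -6
6 0 18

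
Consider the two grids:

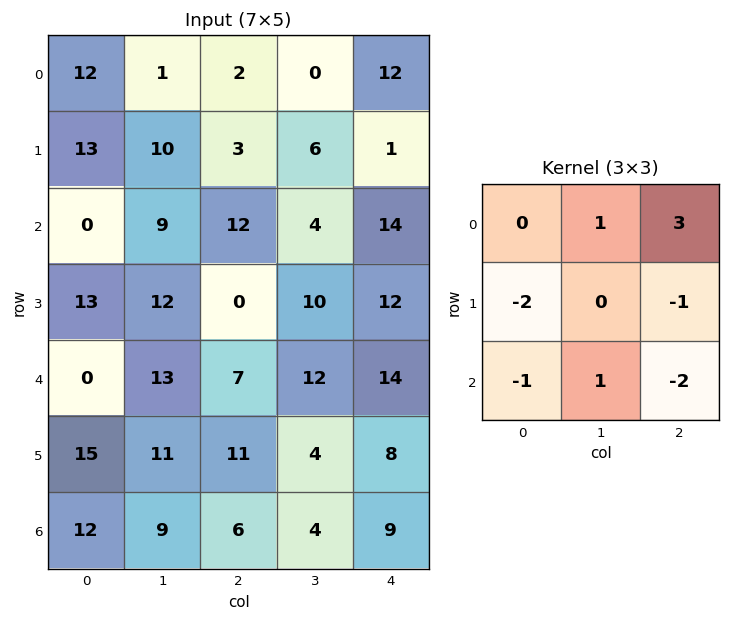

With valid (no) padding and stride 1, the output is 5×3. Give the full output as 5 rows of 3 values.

Output[0,0]: The receptive field on the input at this output position is [12 1 2 / 13 10 3 / 0 9 12]. Elementwise product with the kernel and sum: 1·1 + 2·3 + 13·-2 + 3·-1 + 0·-1 + 9·1 + 12·-2.
Output[0,1]: The receptive field on the input at this output position is [1 2 0 / 10 3 6 / 9 12 4]. Elementwise product with the kernel and sum: 2·1 + 0·3 + 10·-2 + 6·-1 + 9·-1 + 12·1 + 4·-2.

-37 -29 -7
6 -33 -43
18 -40 11
-21 -16 -5
-22 6 4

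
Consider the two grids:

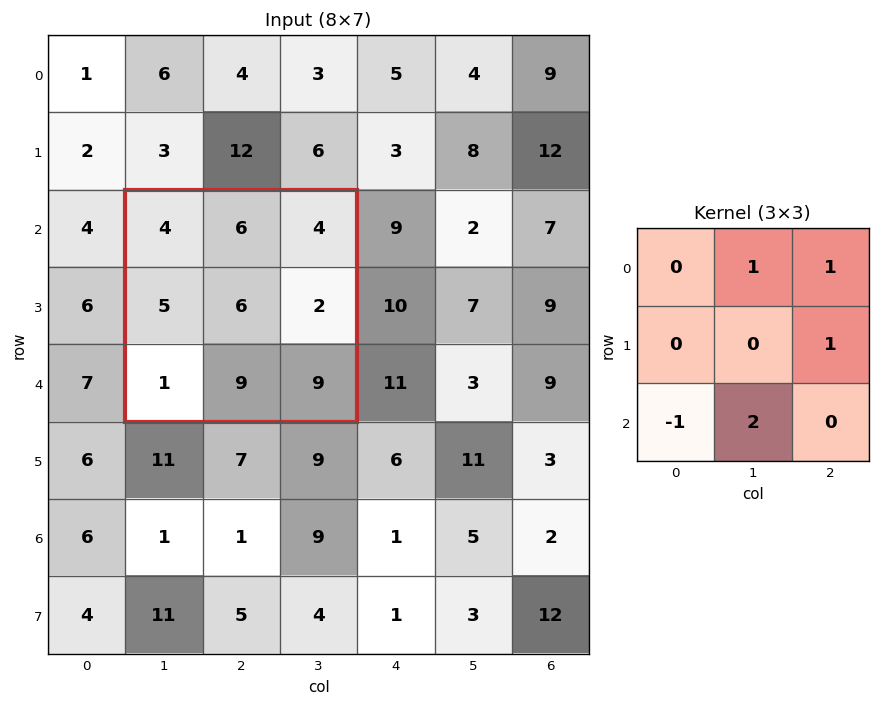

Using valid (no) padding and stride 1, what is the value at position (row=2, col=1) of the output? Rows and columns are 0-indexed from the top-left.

The receptive field on the input at this output position is [4 6 4 / 5 6 2 / 1 9 9]. Elementwise product with the kernel and sum: 6·1 + 4·1 + 2·1 + 1·-1 + 9·2.

29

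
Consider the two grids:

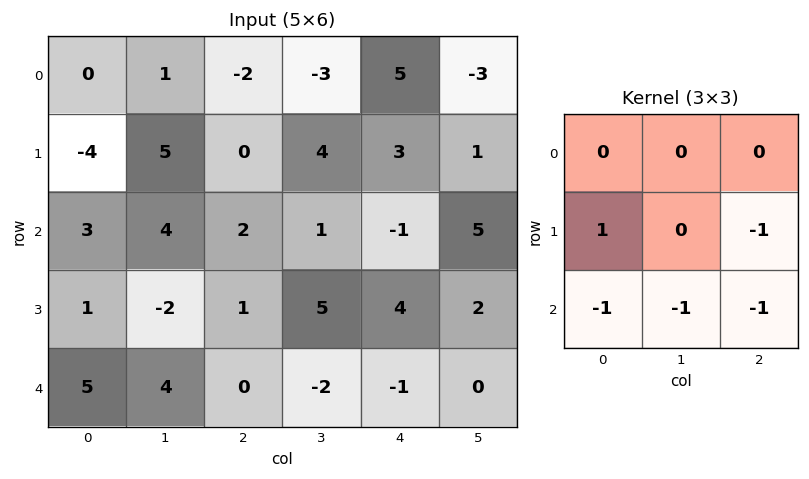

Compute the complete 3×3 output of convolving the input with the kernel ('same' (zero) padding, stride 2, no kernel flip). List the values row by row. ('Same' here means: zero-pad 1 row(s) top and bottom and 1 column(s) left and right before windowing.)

Output[0,0]: The receptive field on the zero-padded input at this output position is [0 0 0 / 0 0 1 / 0 -4 5]. Elementwise product with the kernel and sum: 0·1 + 1·-1 + 0·-1 + -4·-1 + 5·-1.

-2 -5 -8
-3 -1 -15
-4 6 -2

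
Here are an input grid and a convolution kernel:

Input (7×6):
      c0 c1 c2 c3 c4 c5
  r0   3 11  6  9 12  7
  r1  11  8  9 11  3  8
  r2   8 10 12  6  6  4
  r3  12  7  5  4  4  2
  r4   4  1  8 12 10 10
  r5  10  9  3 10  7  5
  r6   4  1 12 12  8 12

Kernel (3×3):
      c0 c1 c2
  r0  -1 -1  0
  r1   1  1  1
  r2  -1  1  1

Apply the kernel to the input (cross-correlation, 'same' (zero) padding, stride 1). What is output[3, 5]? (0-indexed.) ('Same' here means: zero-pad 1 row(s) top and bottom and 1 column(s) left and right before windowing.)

-4

The receptive field on the zero-padded input at this output position is [6 4 0 / 4 2 0 / 10 10 0]. Elementwise product with the kernel and sum: 6·-1 + 4·-1 + 4·1 + 2·1 + 0·1 + 10·-1 + 10·1 + 0·1.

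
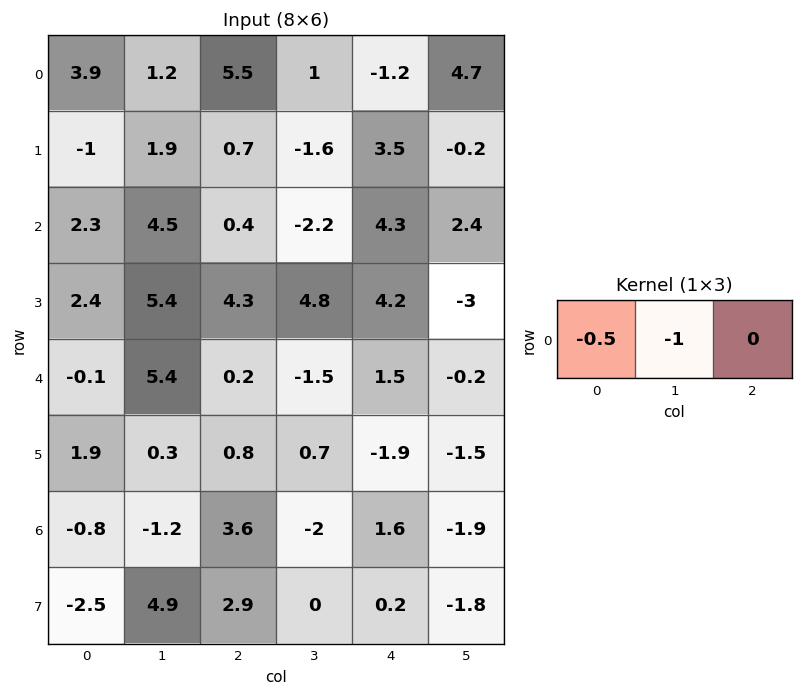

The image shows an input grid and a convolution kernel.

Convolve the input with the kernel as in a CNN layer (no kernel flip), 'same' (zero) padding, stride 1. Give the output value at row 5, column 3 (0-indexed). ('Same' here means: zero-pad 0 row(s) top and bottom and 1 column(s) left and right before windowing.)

-1.1

The receptive field on the zero-padded input at this output position is [0.8 0.7 -1.9]. Elementwise product with the kernel and sum: 0.8·-0.5 + 0.7·-1.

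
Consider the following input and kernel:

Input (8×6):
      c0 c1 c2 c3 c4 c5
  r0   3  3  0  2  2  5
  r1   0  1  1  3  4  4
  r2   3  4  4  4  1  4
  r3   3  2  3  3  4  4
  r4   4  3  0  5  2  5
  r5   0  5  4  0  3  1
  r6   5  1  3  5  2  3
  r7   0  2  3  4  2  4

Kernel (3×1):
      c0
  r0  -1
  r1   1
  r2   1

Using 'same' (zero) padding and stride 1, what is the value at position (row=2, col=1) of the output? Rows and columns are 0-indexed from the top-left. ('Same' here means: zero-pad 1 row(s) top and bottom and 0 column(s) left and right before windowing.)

The receptive field on the zero-padded input at this output position is [1 / 4 / 2]. Elementwise product with the kernel and sum: 1·-1 + 4·1 + 2·1.

5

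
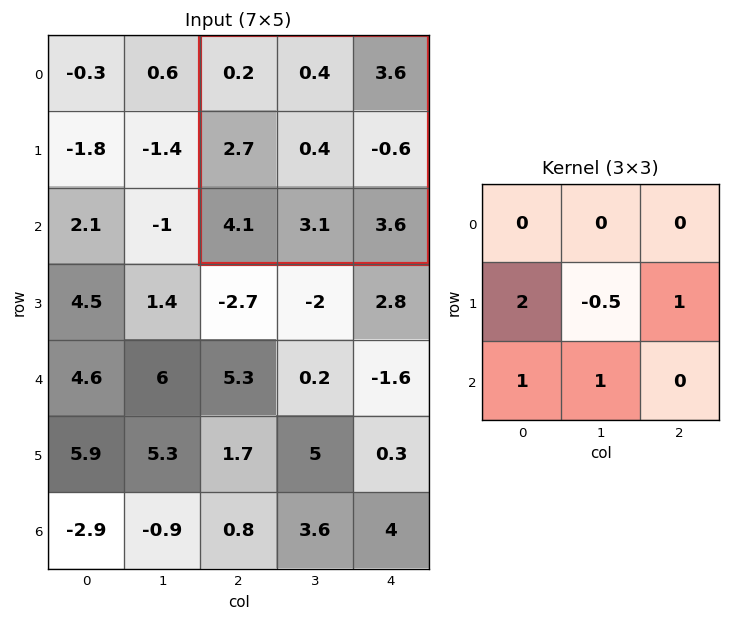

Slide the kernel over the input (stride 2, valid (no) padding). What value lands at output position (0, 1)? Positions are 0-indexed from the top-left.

The receptive field on the input at this output position is [0.2 0.4 3.6 / 2.7 0.4 -0.6 / 4.1 3.1 3.6]. Elementwise product with the kernel and sum: 2.7·2 + 0.4·-0.5 + -0.6·1 + 4.1·1 + 3.1·1.

11.8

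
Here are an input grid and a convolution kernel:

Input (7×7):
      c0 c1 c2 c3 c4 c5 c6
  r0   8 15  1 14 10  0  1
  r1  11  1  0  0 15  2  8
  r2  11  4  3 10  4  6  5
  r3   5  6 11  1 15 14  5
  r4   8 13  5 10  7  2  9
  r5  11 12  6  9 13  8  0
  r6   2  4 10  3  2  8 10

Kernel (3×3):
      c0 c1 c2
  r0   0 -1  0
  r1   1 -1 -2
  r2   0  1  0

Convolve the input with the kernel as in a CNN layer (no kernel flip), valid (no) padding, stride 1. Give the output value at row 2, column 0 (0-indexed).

The receptive field on the input at this output position is [11 4 3 / 5 6 11 / 8 13 5]. Elementwise product with the kernel and sum: 4·-1 + 5·1 + 6·-1 + 11·-2 + 13·1.

-14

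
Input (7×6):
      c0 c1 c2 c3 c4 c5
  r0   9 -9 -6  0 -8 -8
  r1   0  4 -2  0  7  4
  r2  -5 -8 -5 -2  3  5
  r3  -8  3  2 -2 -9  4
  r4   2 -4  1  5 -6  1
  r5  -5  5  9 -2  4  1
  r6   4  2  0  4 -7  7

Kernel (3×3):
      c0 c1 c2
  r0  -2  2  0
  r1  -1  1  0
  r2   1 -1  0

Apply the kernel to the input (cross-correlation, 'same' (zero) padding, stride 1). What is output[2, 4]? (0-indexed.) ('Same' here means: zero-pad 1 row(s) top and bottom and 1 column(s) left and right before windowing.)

26

The receptive field on the zero-padded input at this output position is [0 7 4 / -2 3 5 / -2 -9 4]. Elementwise product with the kernel and sum: 0·-2 + 7·2 + -2·-1 + 3·1 + -2·1 + -9·-1.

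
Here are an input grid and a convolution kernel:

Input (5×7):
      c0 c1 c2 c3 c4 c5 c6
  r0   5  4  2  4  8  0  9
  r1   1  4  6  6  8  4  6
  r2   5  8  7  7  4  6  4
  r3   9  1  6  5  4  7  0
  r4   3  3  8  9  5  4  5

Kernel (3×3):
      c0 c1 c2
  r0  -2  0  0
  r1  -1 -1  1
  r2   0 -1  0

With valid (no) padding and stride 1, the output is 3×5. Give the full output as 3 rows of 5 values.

-17 -19 -15 -22 -28
-9 -22 -27 -21 -29
-17 -26 -30 -21 -23

Output[0,0]: The receptive field on the input at this output position is [5 4 2 / 1 4 6 / 5 8 7]. Elementwise product with the kernel and sum: 5·-2 + 1·-1 + 4·-1 + 6·1 + 8·-1.
Output[0,1]: The receptive field on the input at this output position is [4 2 4 / 4 6 6 / 8 7 7]. Elementwise product with the kernel and sum: 4·-2 + 4·-1 + 6·-1 + 6·1 + 7·-1.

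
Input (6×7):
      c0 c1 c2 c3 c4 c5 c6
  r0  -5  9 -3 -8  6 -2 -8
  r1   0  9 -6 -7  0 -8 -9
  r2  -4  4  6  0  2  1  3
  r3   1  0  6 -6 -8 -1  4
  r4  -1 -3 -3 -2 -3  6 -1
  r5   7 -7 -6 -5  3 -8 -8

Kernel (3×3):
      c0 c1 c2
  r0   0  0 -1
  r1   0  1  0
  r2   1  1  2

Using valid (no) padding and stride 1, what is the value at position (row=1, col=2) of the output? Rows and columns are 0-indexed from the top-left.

-16

The receptive field on the input at this output position is [-6 -7 0 / 6 0 2 / 6 -6 -8]. Elementwise product with the kernel and sum: 0·-1 + 0·1 + 6·1 + -6·1 + -8·2.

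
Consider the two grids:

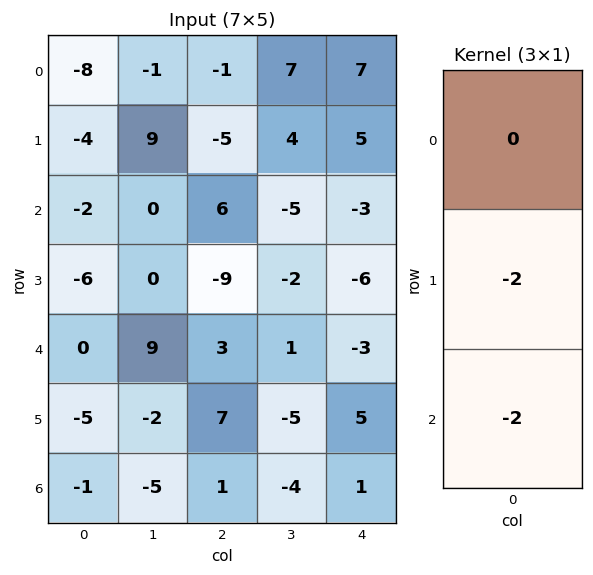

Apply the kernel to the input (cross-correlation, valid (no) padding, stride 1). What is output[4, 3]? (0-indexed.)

The receptive field on the input at this output position is [1 / -5 / -4]. Elementwise product with the kernel and sum: -5·-2 + -4·-2.

18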